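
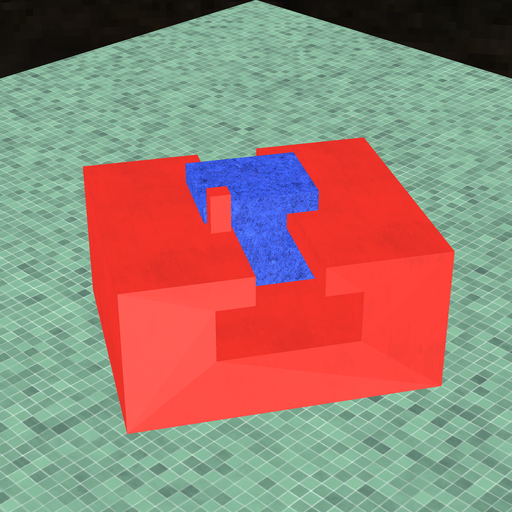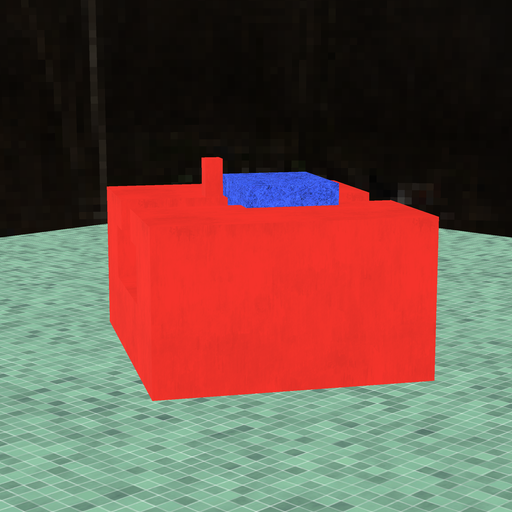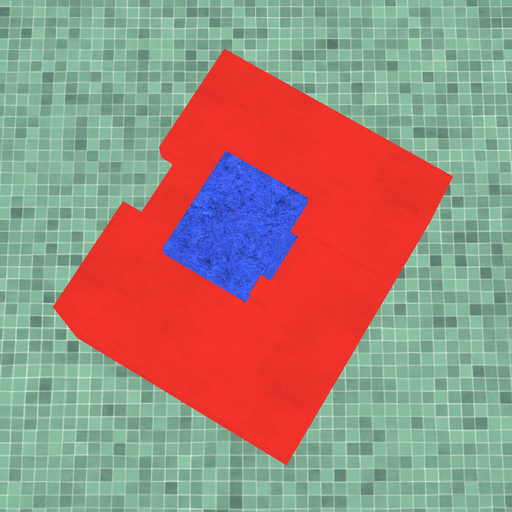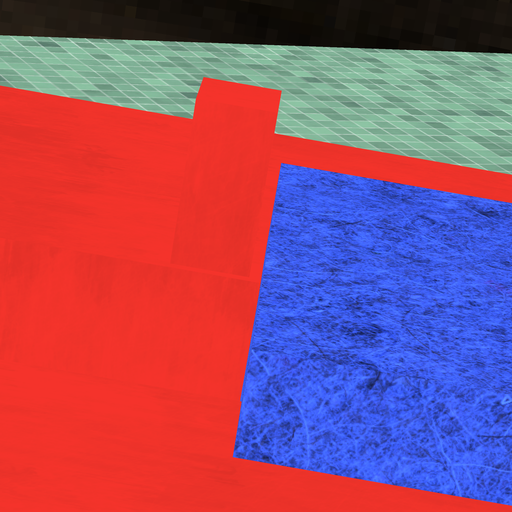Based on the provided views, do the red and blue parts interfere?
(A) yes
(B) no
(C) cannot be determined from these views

(B) no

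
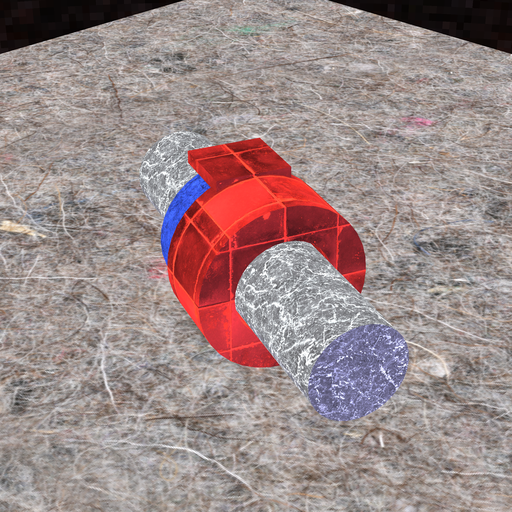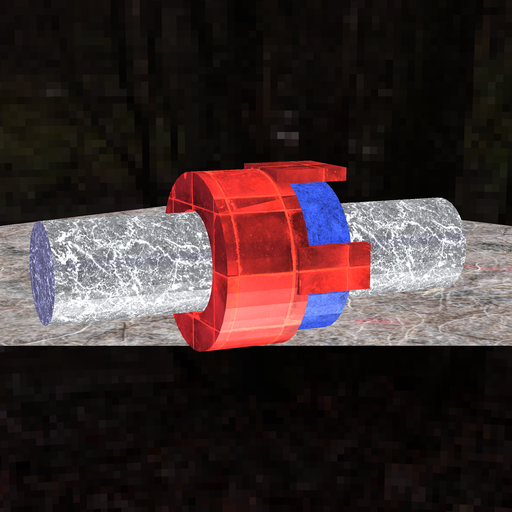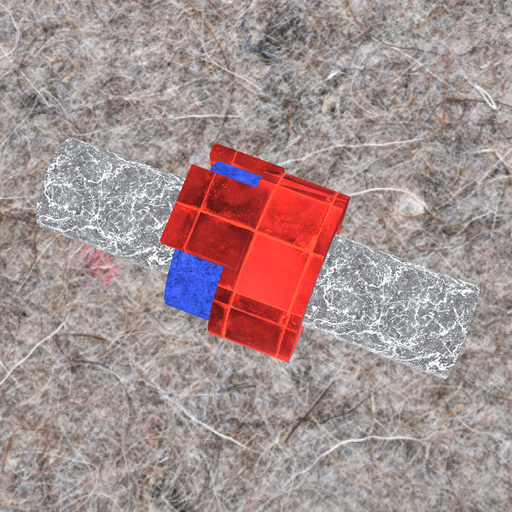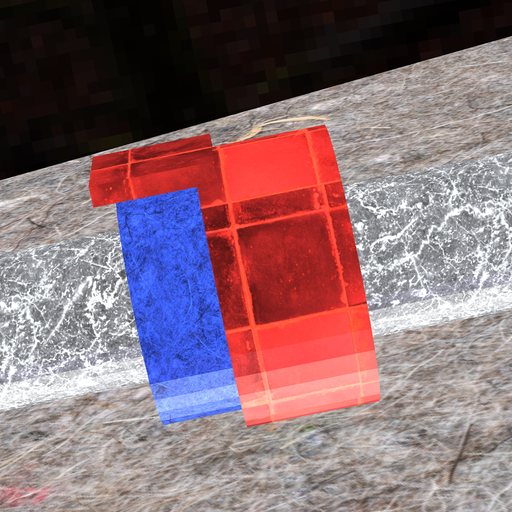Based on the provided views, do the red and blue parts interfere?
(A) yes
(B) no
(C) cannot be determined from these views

(A) yes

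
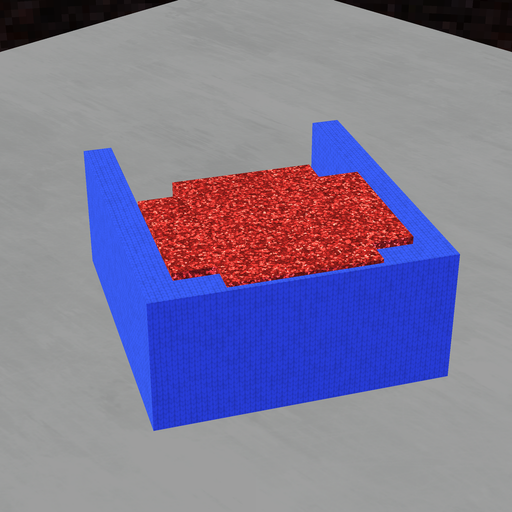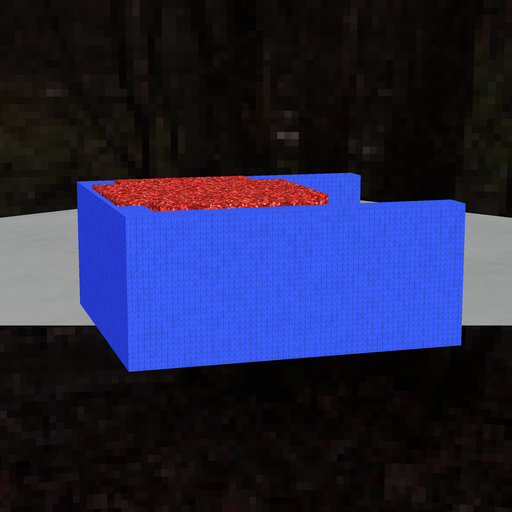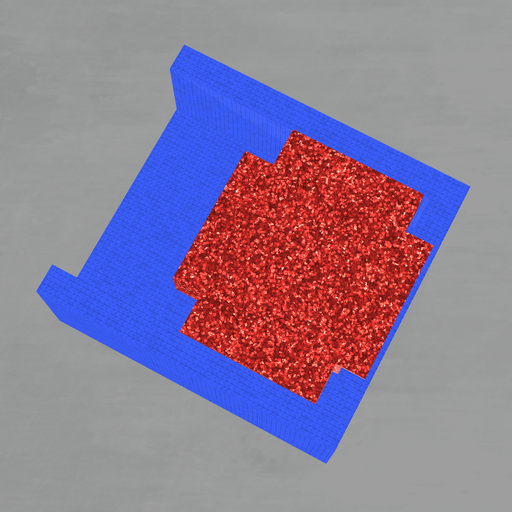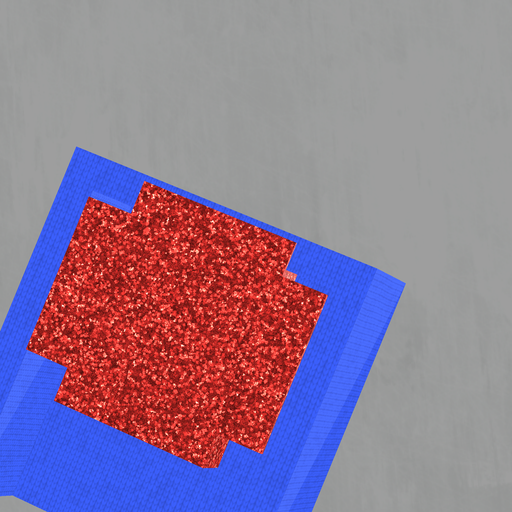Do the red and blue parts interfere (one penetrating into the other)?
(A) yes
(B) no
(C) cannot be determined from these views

(A) yes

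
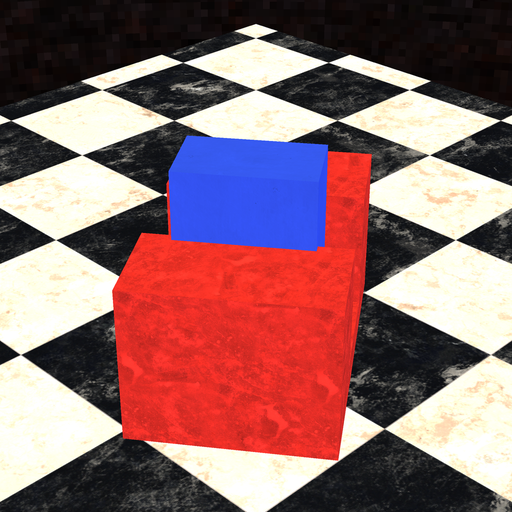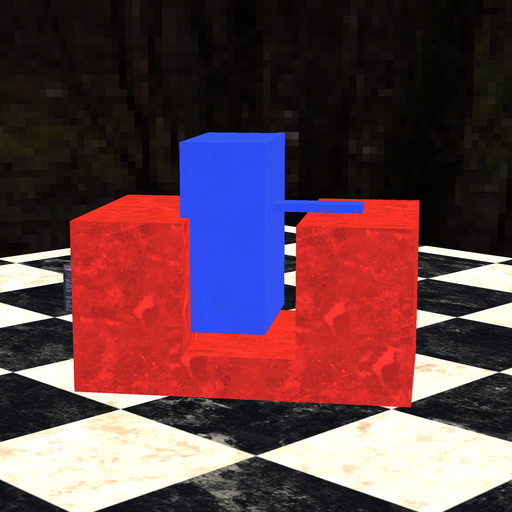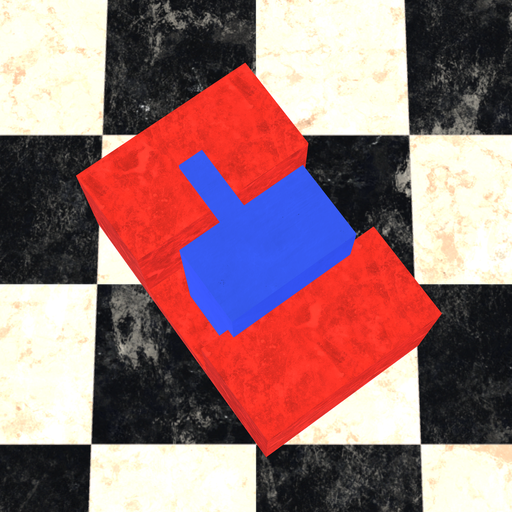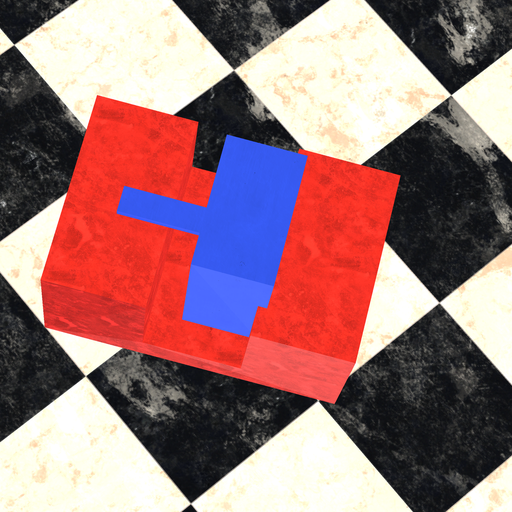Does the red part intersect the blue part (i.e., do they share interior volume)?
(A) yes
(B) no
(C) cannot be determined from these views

(A) yes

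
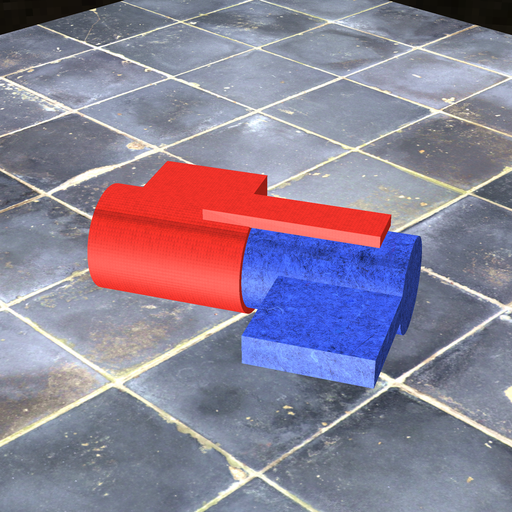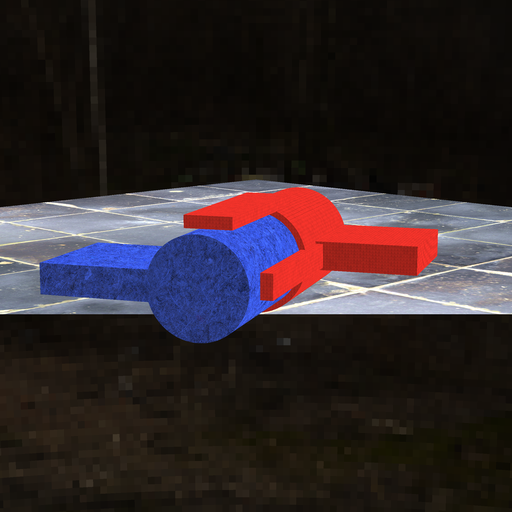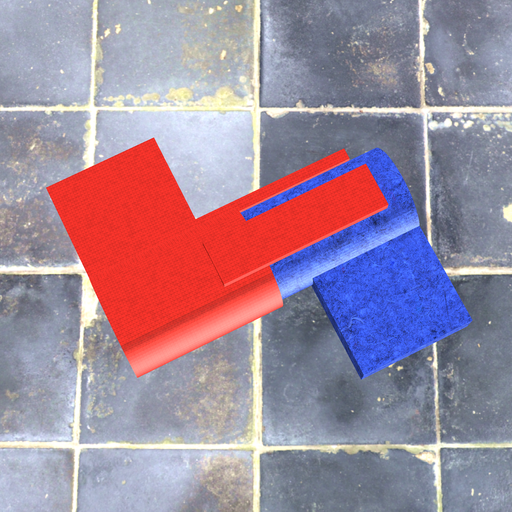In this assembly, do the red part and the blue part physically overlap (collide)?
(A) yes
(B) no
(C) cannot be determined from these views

(C) cannot be determined from these views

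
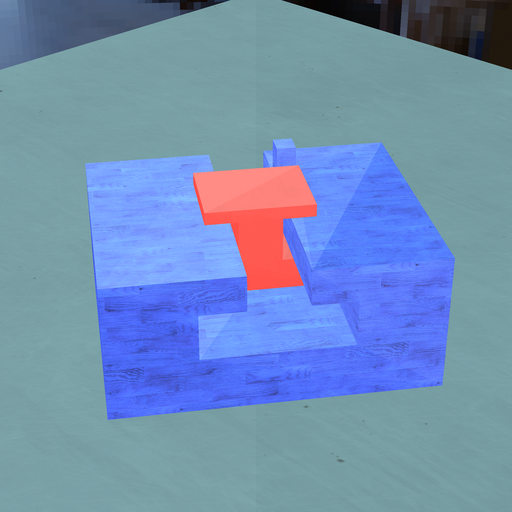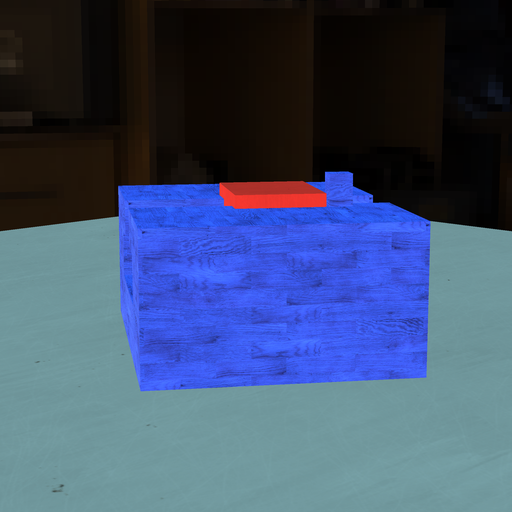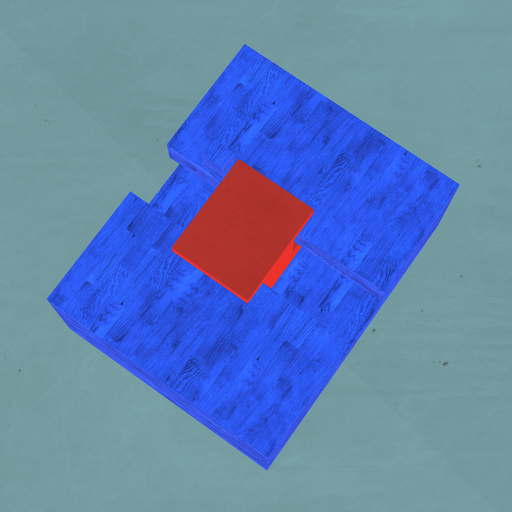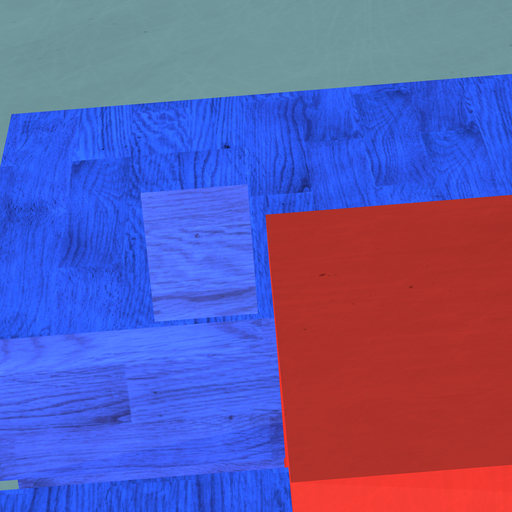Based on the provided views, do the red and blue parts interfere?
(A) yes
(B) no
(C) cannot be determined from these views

(B) no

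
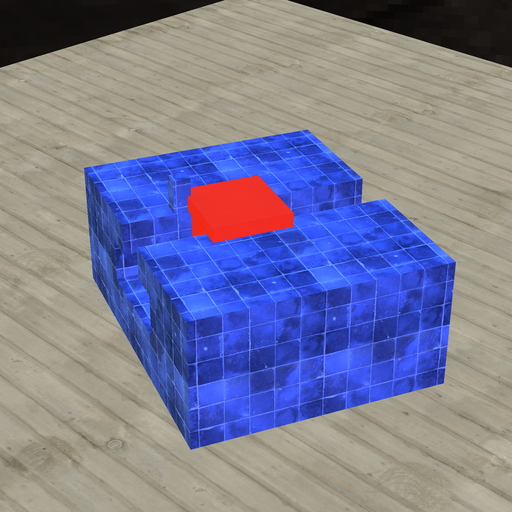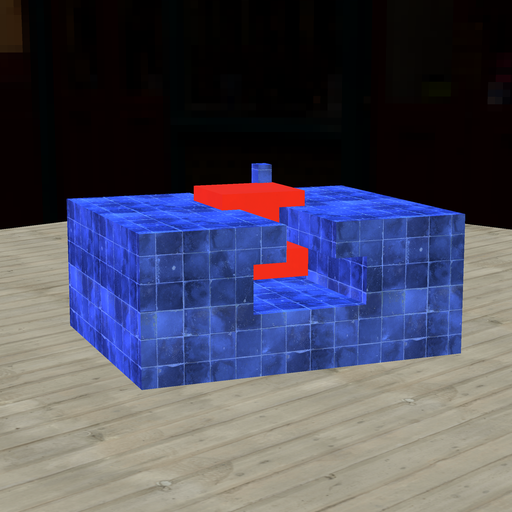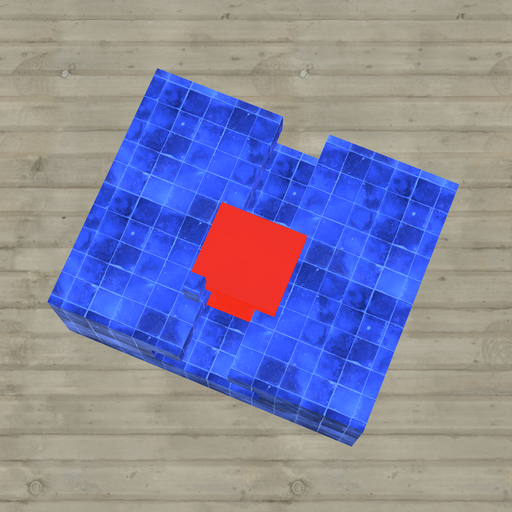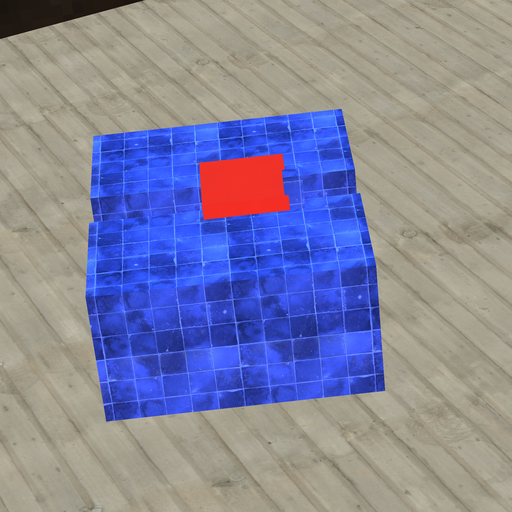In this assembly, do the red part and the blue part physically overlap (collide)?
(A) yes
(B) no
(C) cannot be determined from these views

(A) yes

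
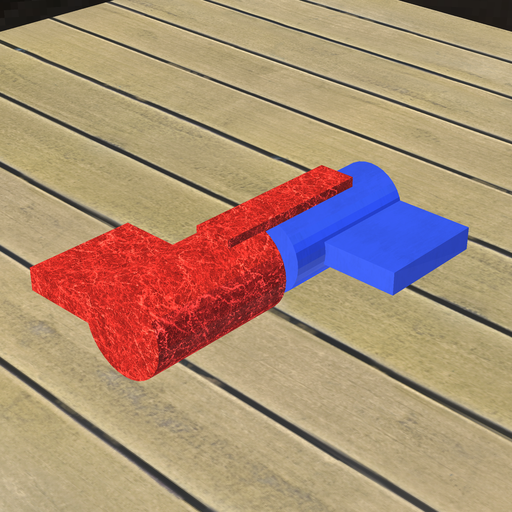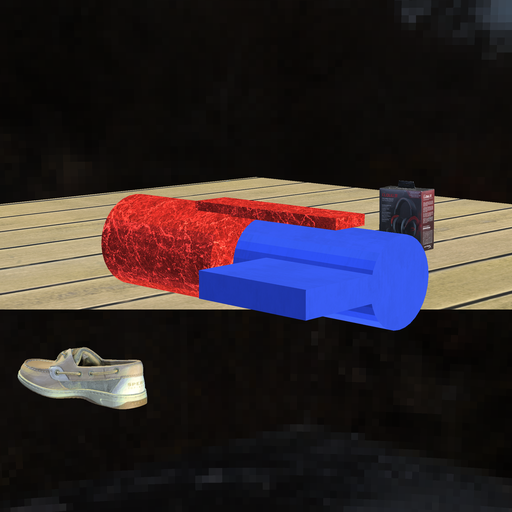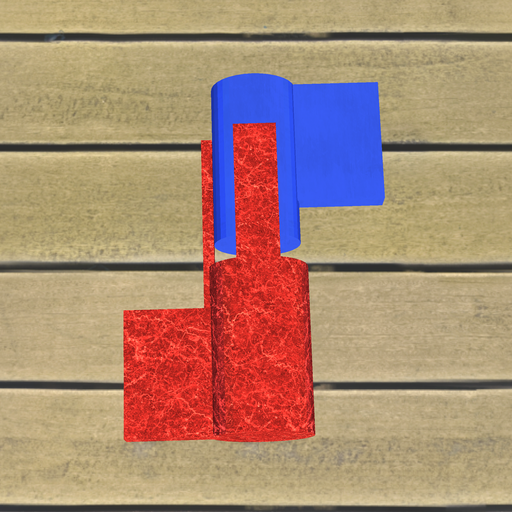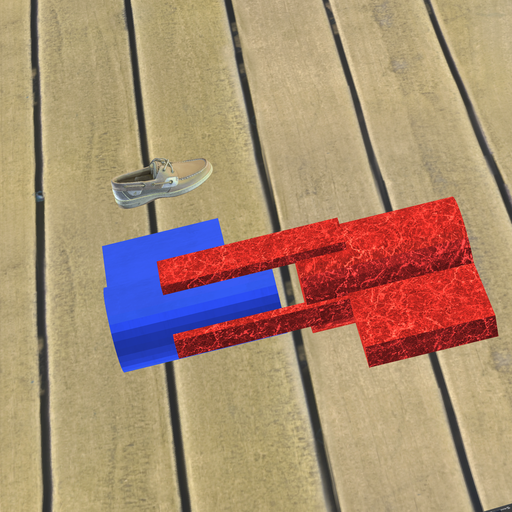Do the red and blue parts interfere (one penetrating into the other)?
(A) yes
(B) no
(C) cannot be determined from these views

(B) no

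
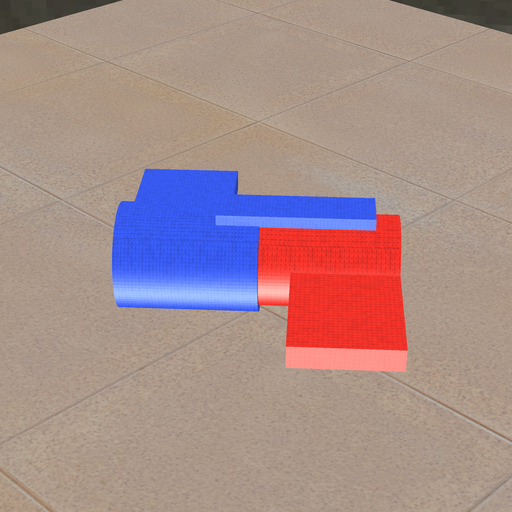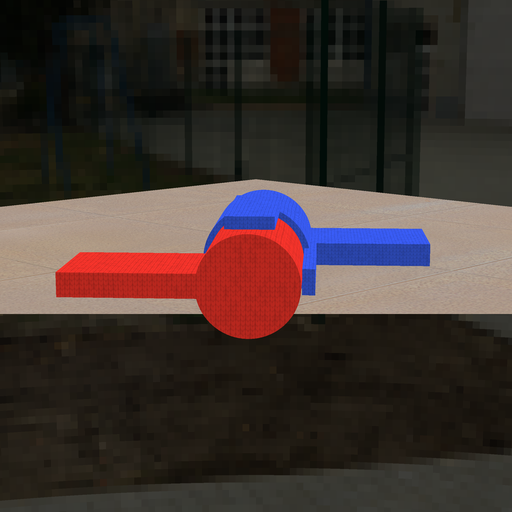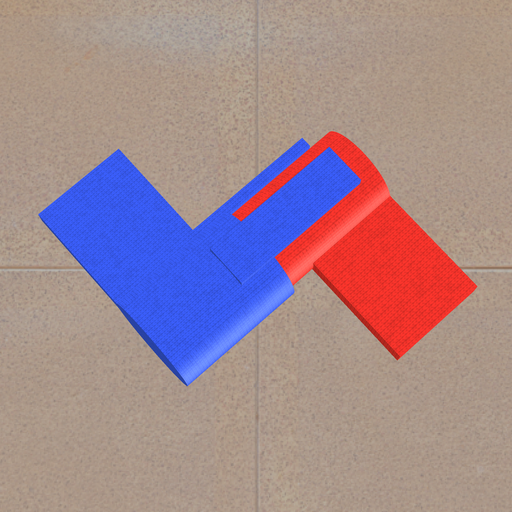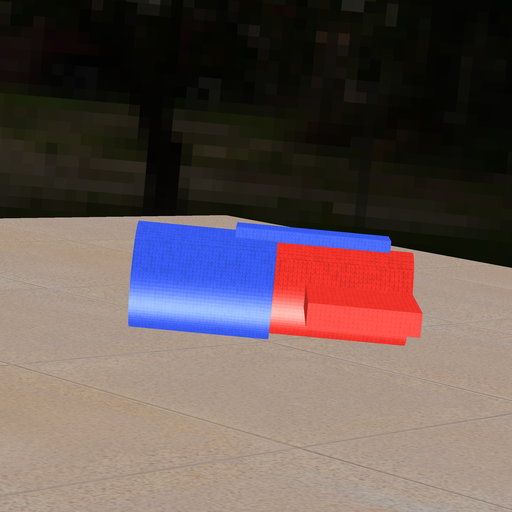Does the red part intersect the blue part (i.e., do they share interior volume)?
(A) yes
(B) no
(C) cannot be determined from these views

(A) yes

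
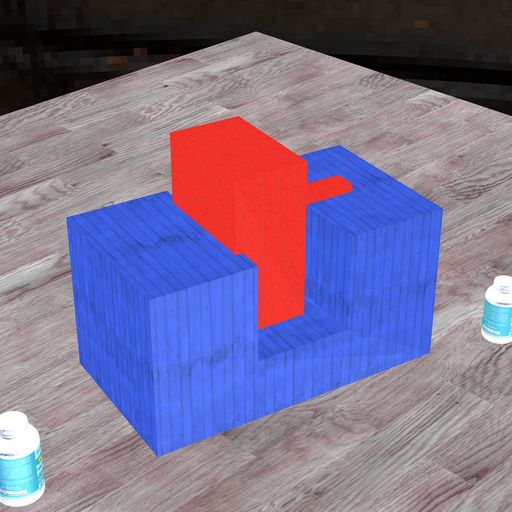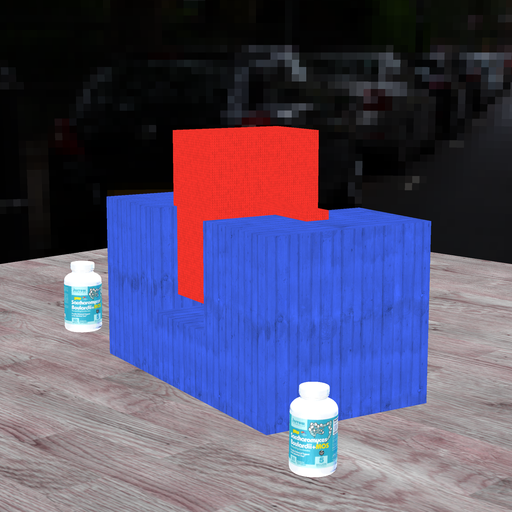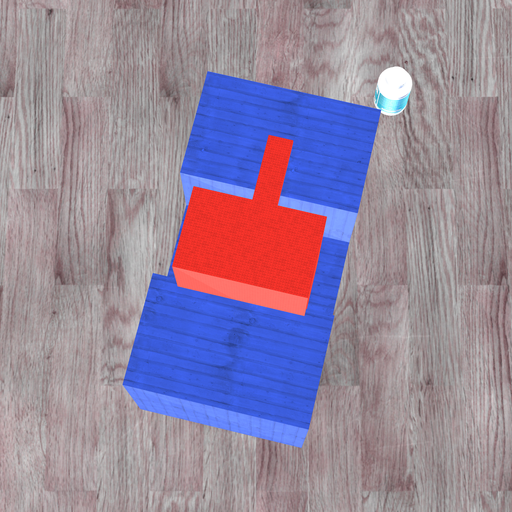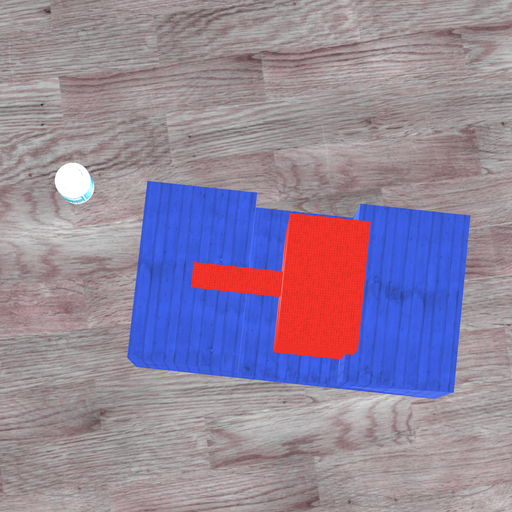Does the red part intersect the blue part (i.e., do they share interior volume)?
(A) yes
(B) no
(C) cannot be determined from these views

(A) yes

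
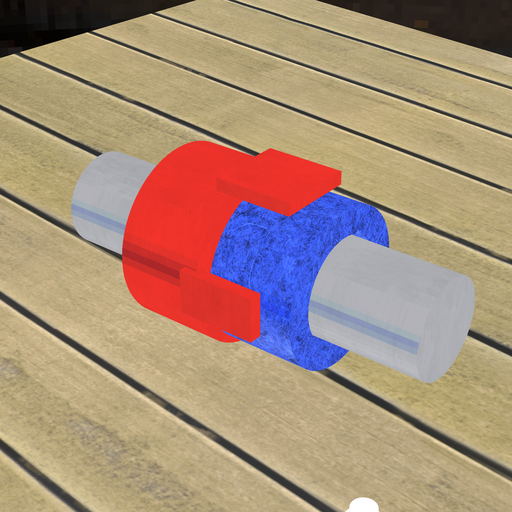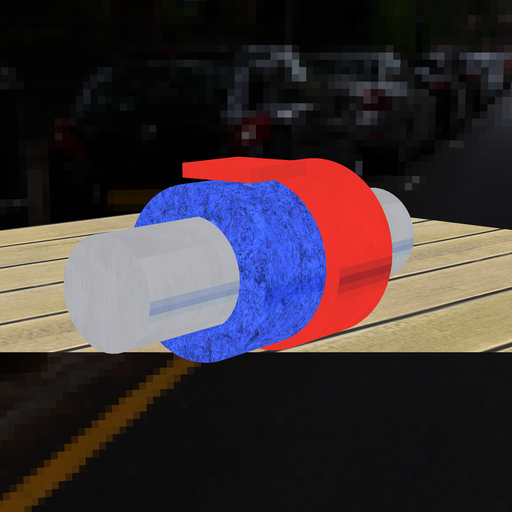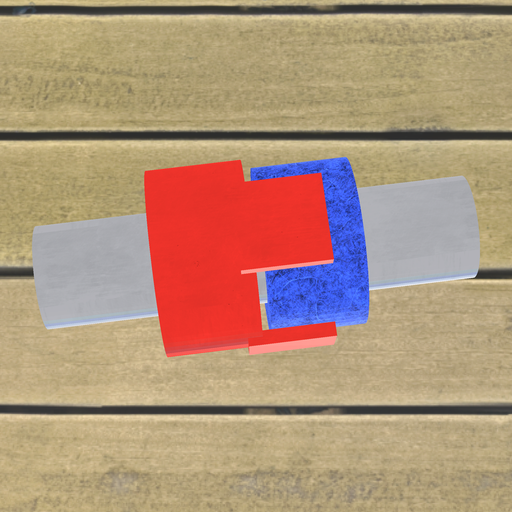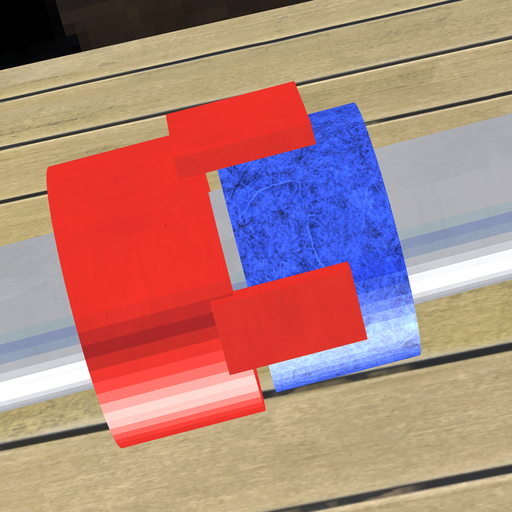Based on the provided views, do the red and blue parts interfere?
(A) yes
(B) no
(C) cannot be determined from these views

(B) no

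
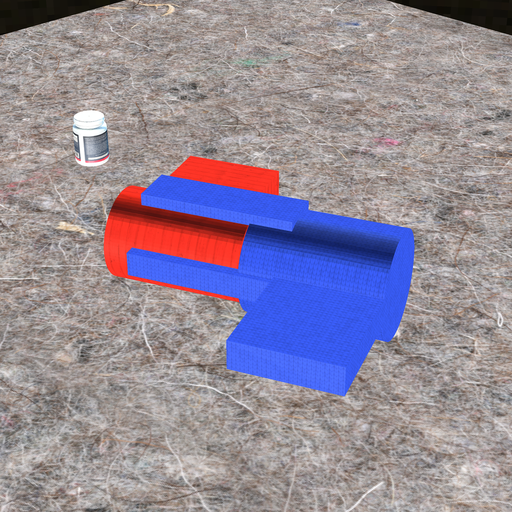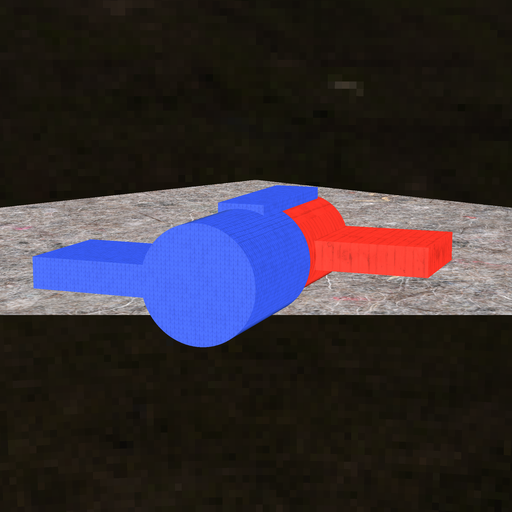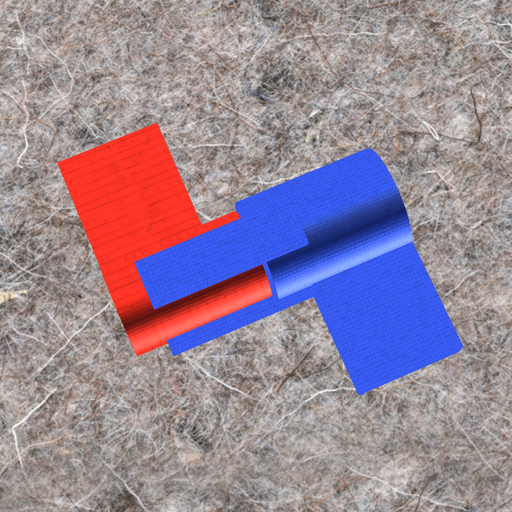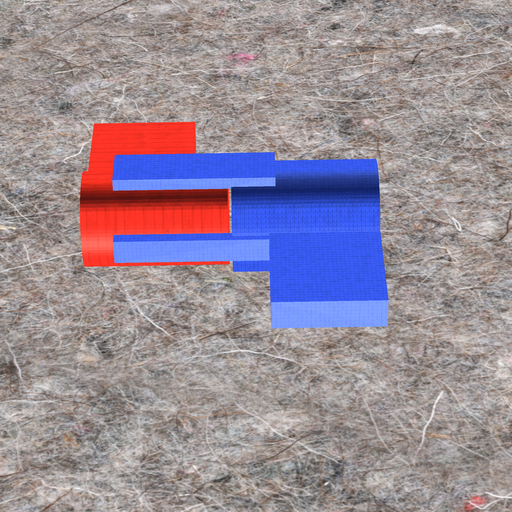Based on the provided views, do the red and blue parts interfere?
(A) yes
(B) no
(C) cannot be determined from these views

(B) no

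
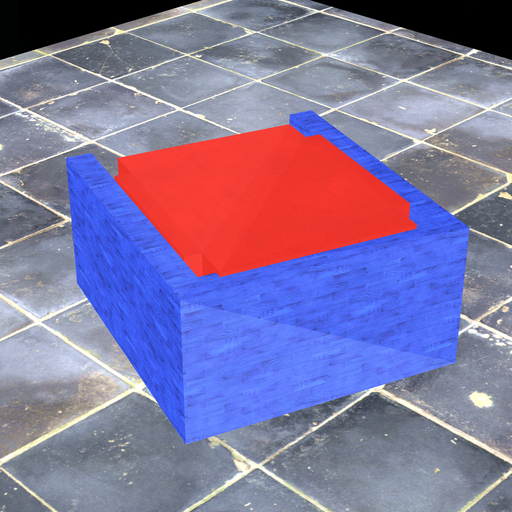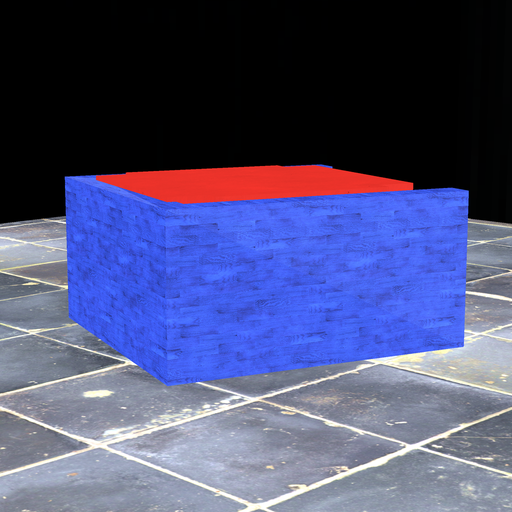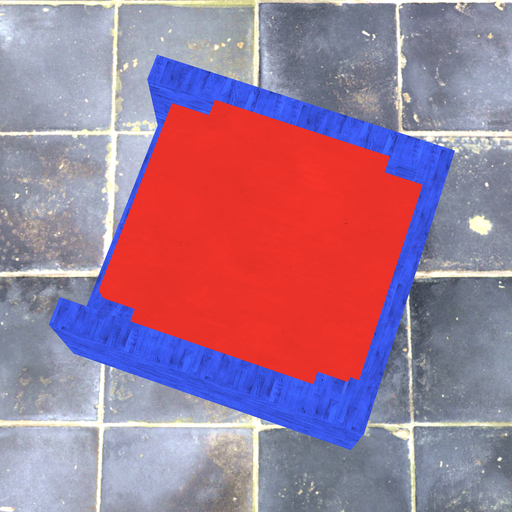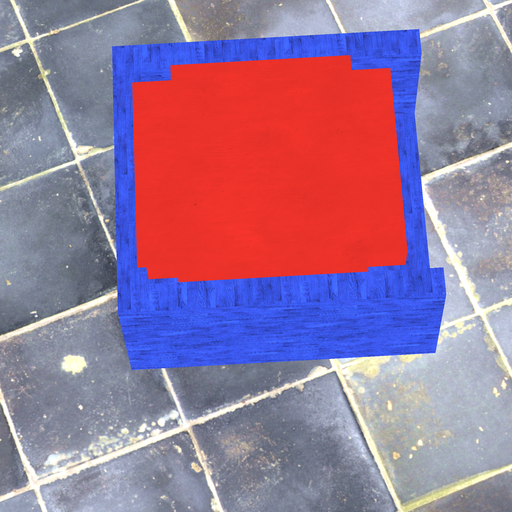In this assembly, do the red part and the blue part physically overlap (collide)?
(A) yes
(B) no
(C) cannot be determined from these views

(A) yes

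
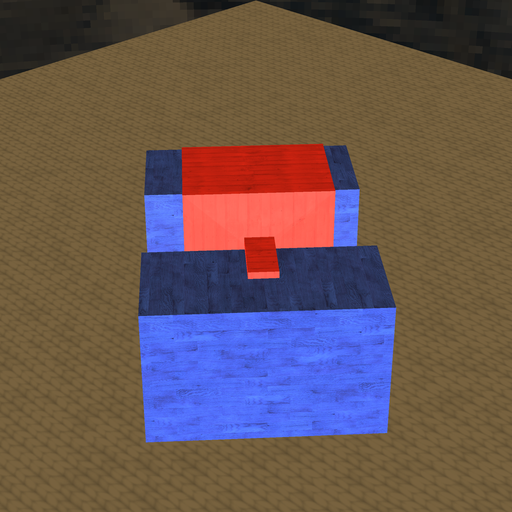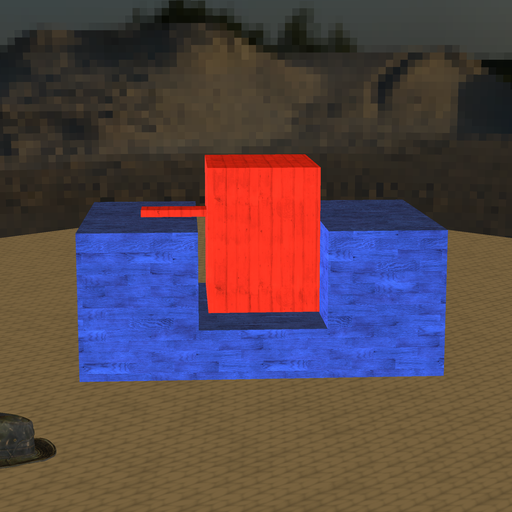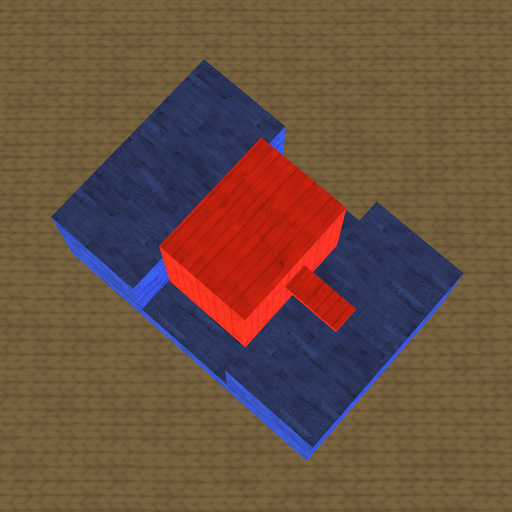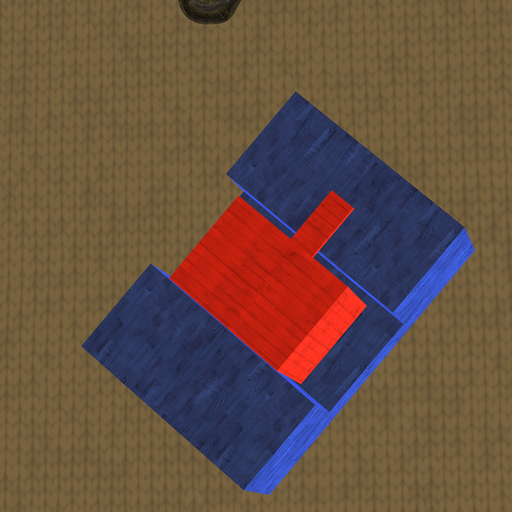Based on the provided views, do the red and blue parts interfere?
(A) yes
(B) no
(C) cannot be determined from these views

(B) no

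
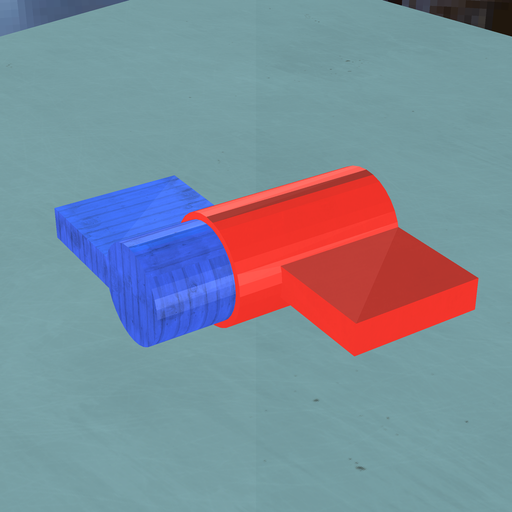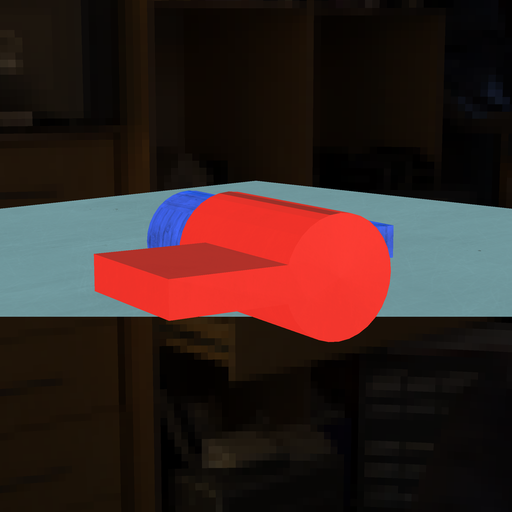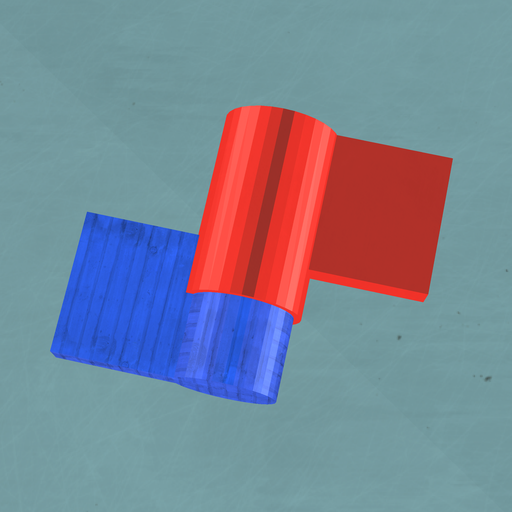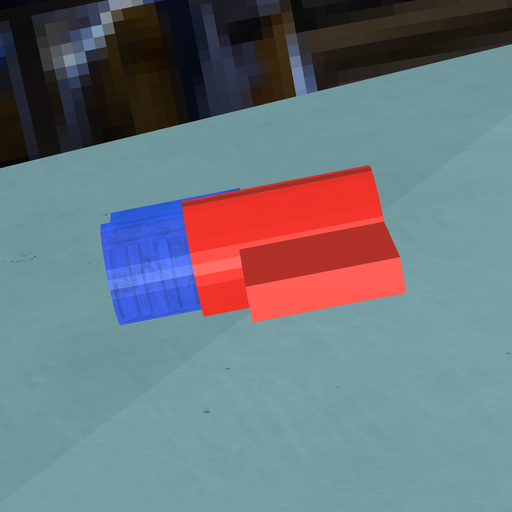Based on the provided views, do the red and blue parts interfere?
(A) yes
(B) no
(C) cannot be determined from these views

(A) yes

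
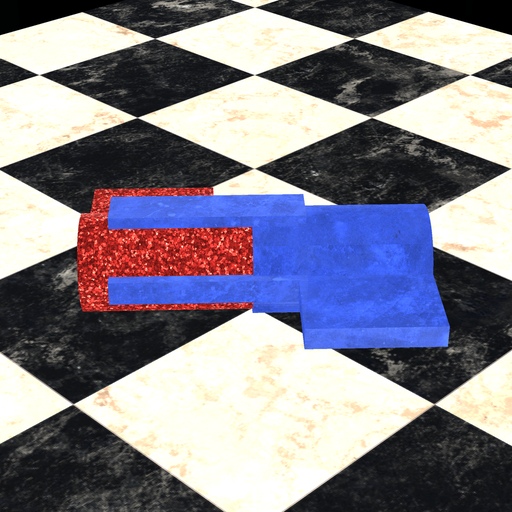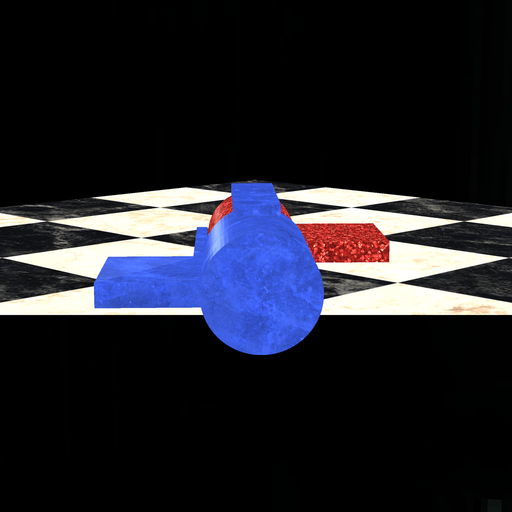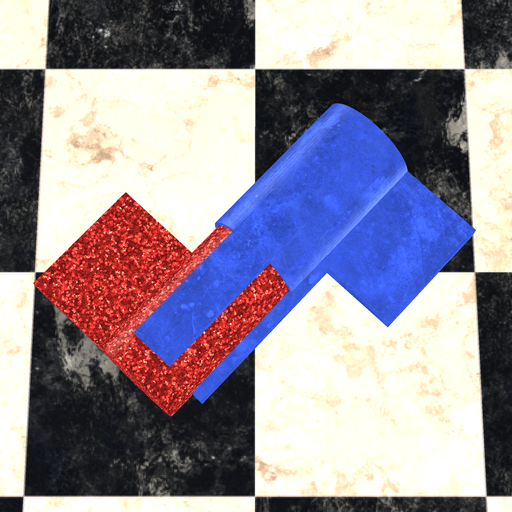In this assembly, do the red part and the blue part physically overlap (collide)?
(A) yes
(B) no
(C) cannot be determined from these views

(A) yes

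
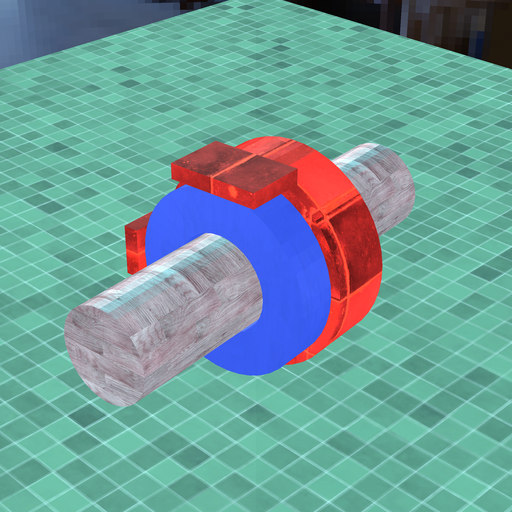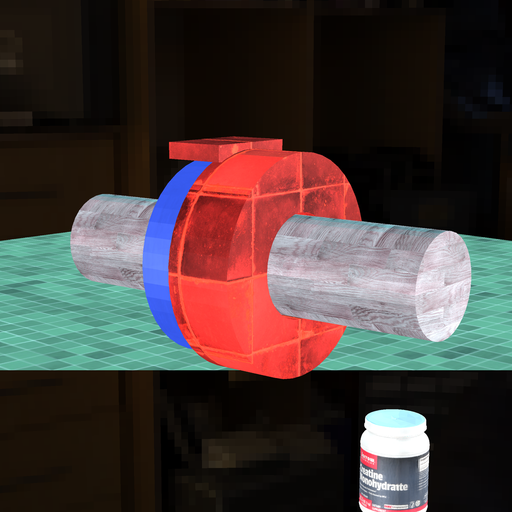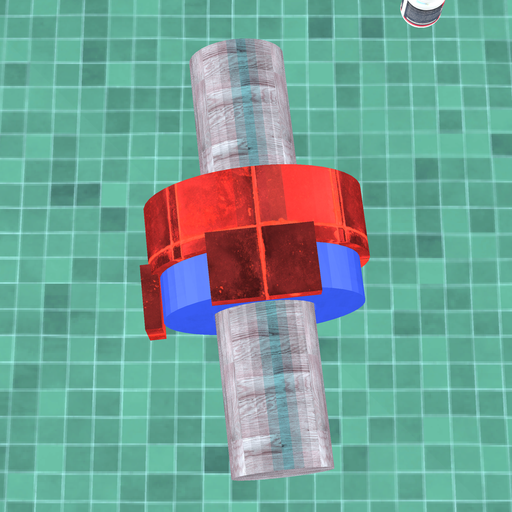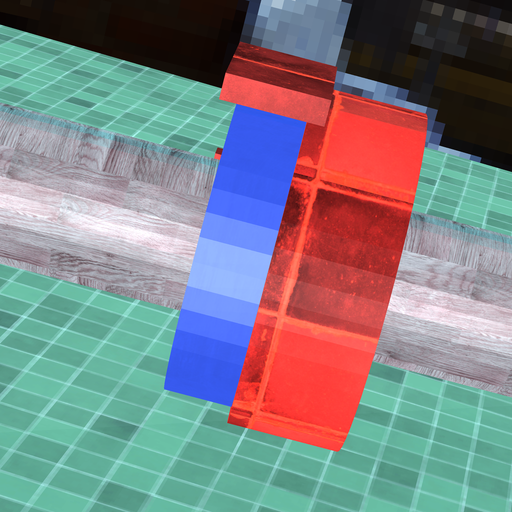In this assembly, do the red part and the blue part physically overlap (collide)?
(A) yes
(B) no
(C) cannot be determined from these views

(A) yes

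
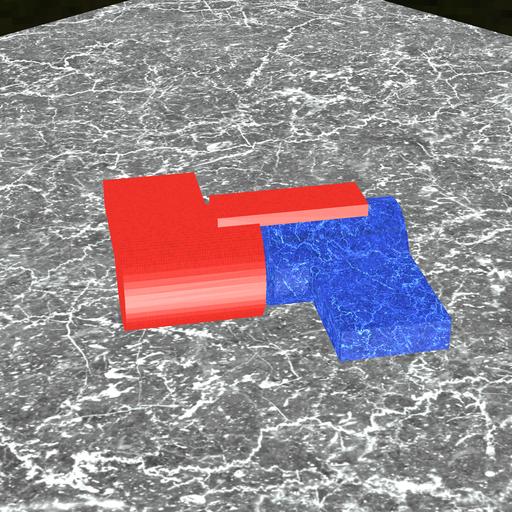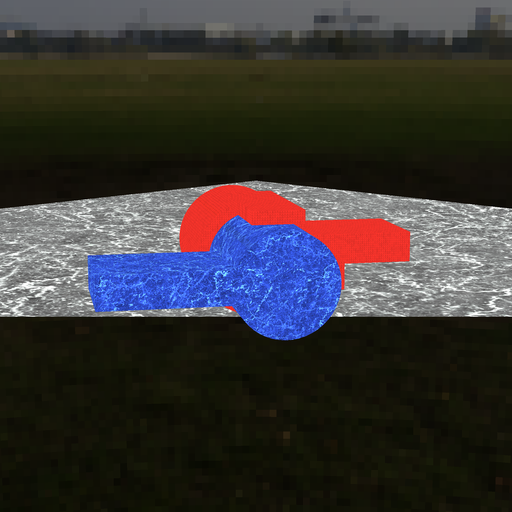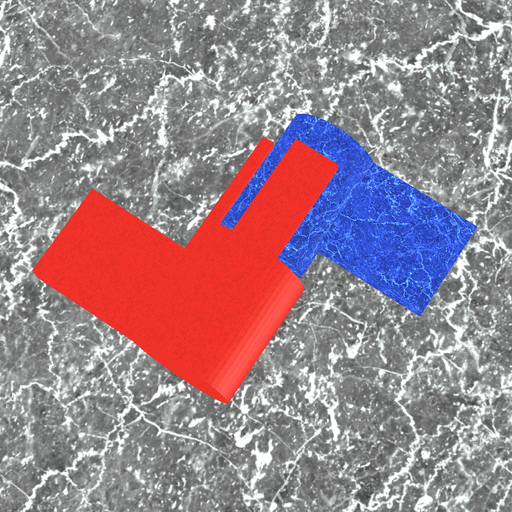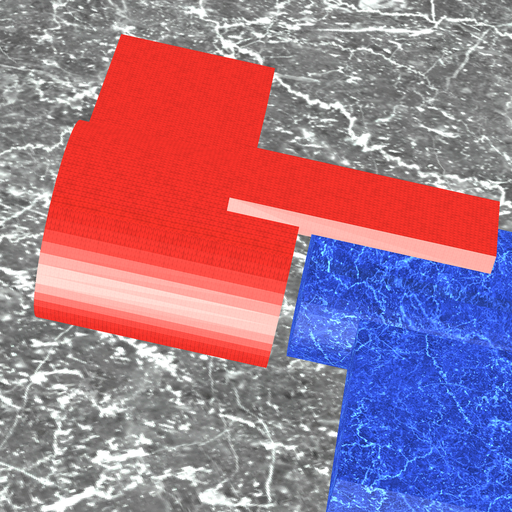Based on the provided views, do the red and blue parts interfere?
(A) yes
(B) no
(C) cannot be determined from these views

(B) no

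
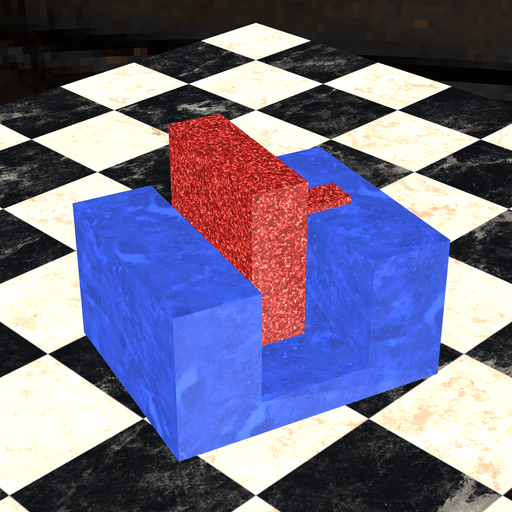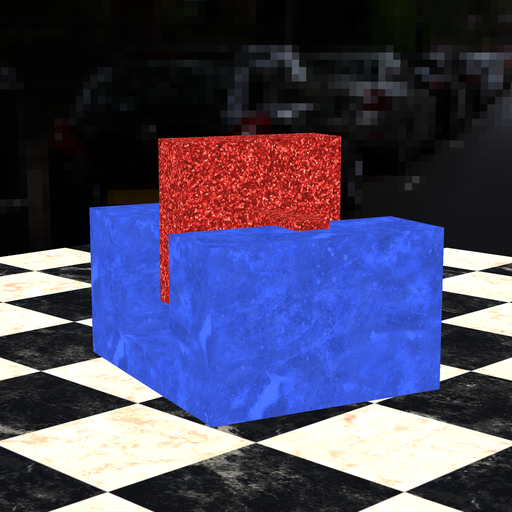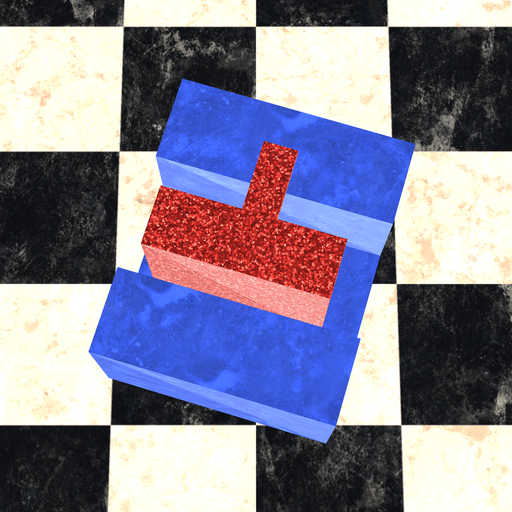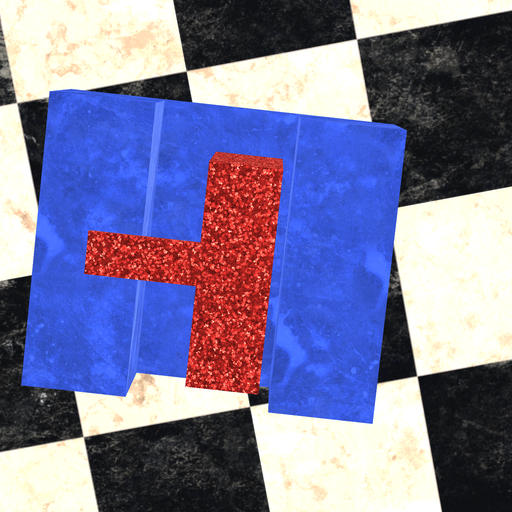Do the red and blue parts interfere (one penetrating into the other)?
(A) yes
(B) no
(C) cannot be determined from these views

(B) no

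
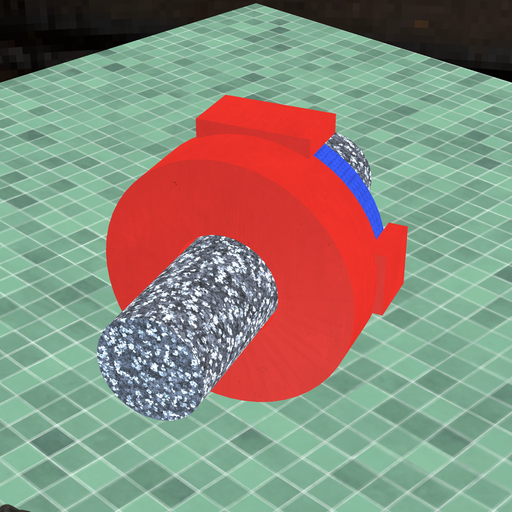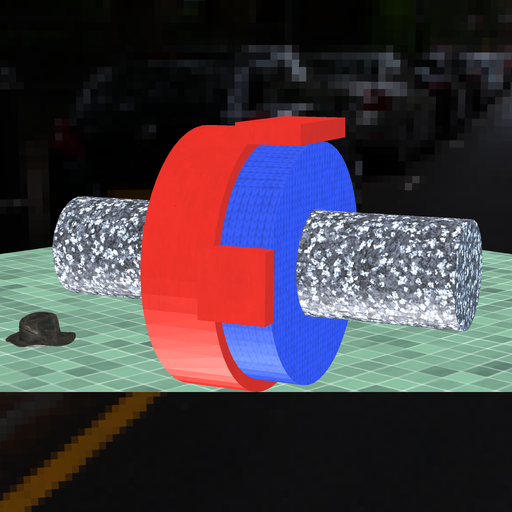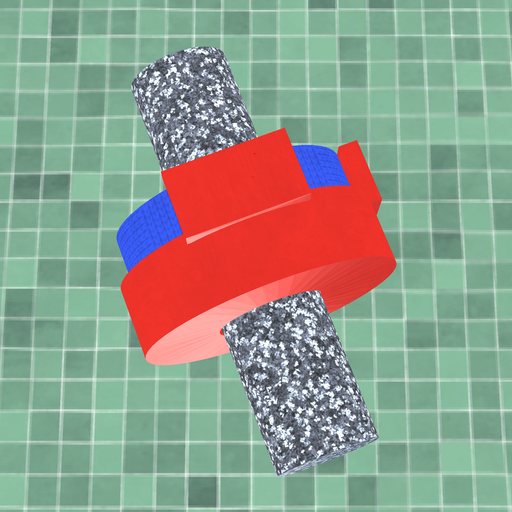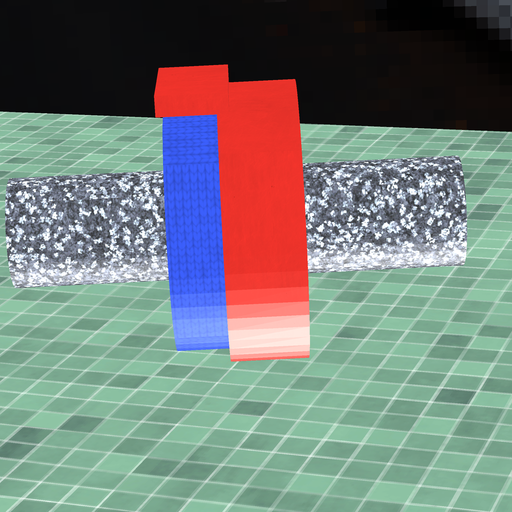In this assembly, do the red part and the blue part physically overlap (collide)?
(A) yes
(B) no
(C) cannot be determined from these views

(A) yes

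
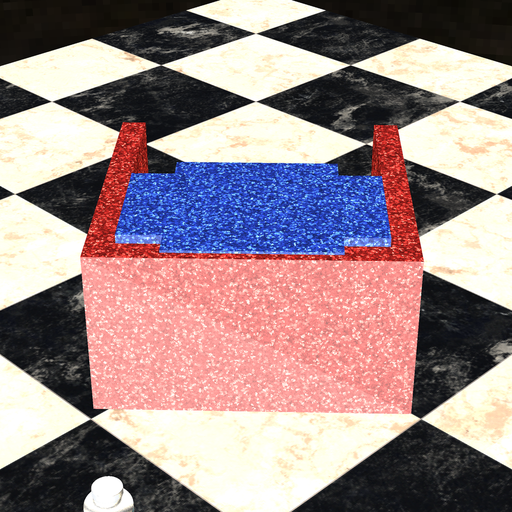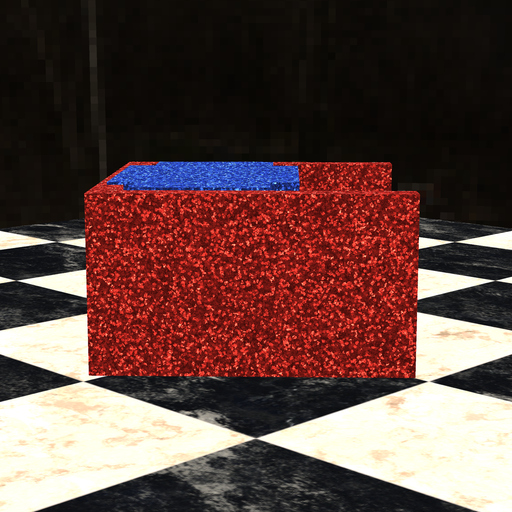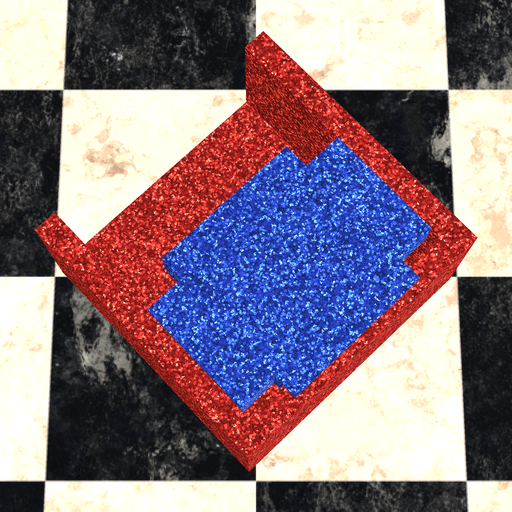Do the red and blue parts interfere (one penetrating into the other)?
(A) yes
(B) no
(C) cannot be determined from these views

(A) yes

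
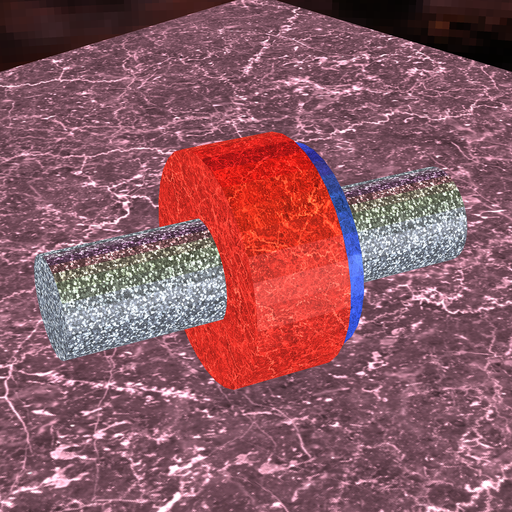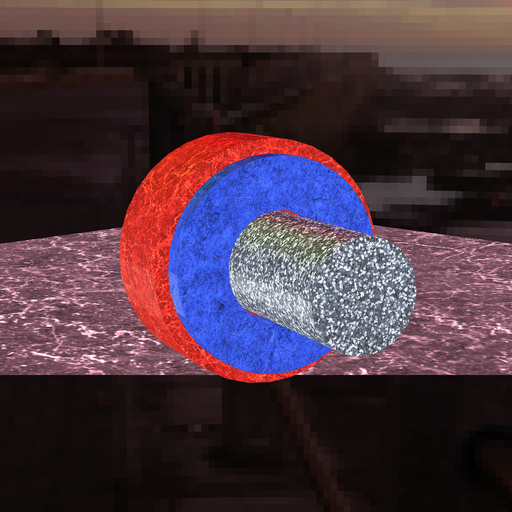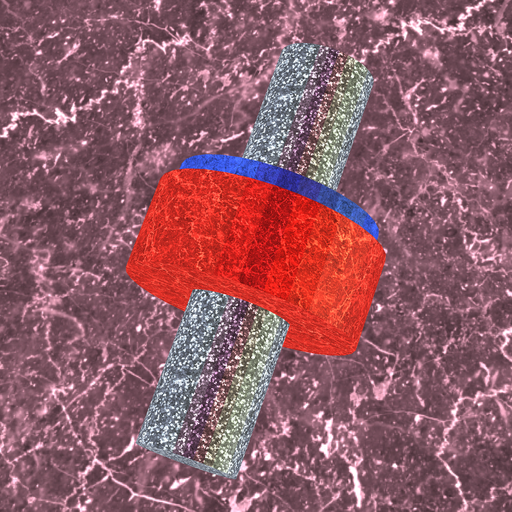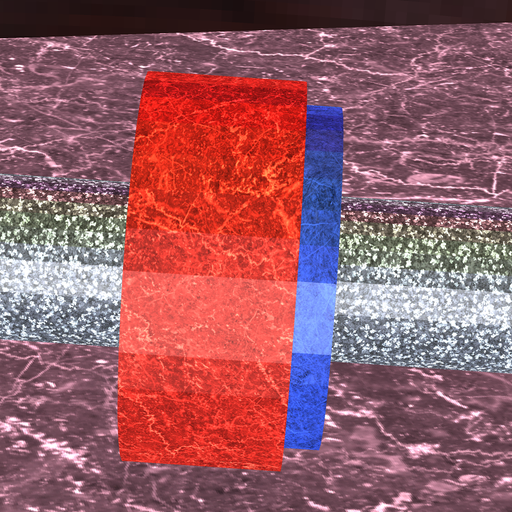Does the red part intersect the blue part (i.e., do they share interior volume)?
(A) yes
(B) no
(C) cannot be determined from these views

(A) yes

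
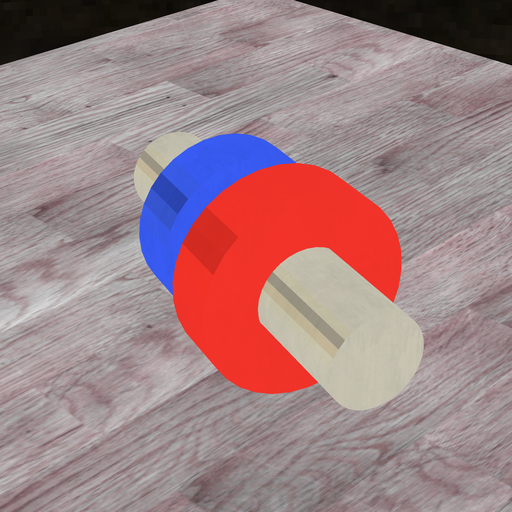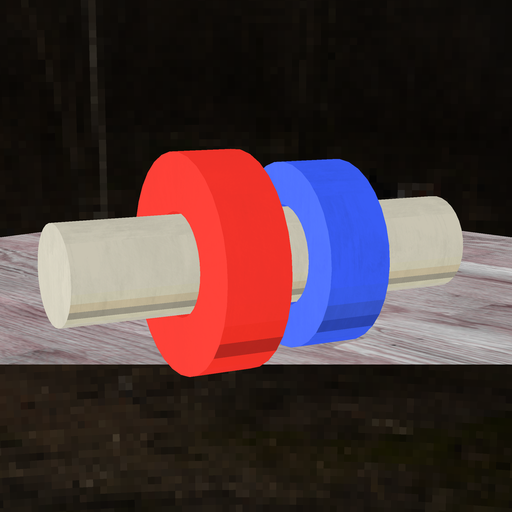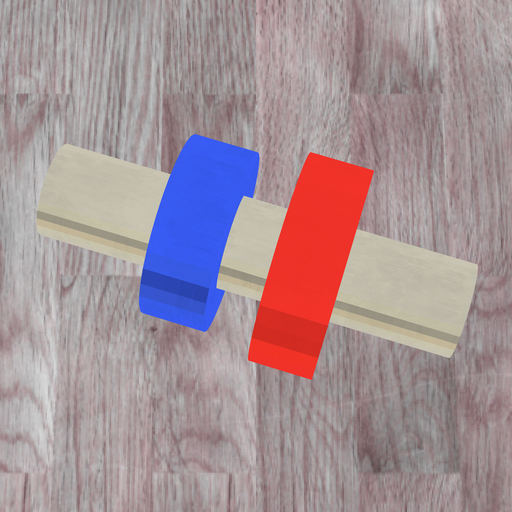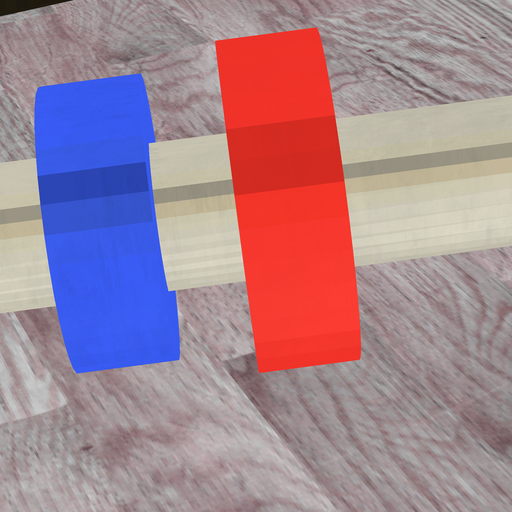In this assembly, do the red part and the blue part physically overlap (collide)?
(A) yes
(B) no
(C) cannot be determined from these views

(B) no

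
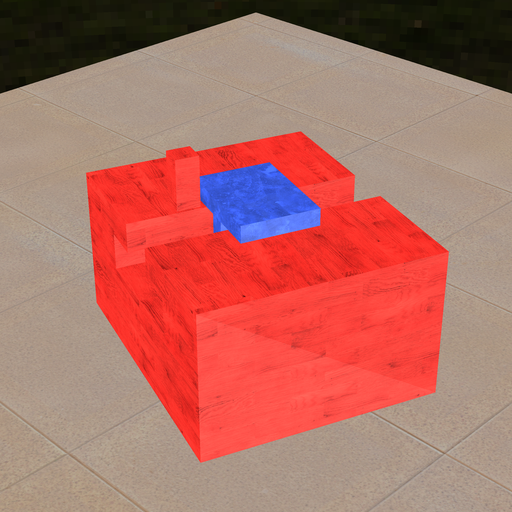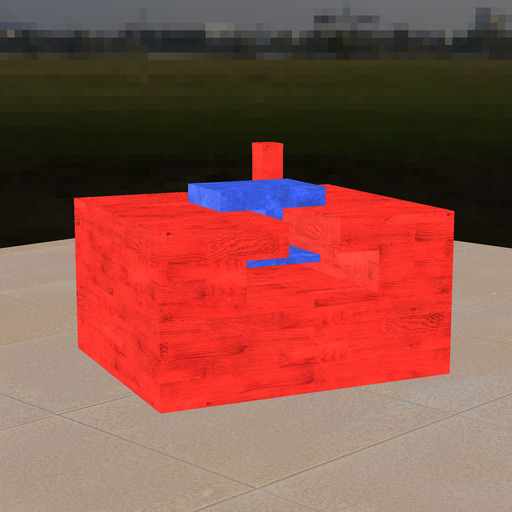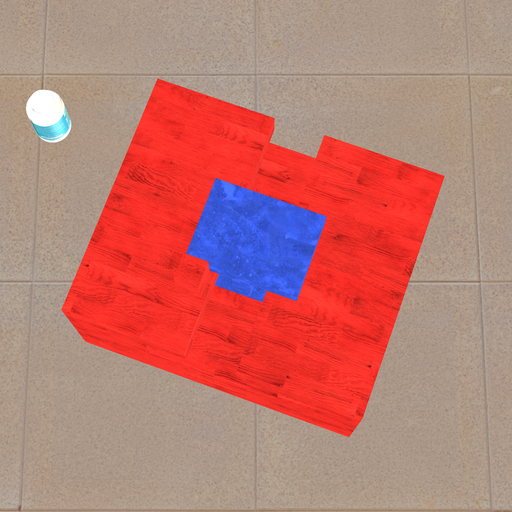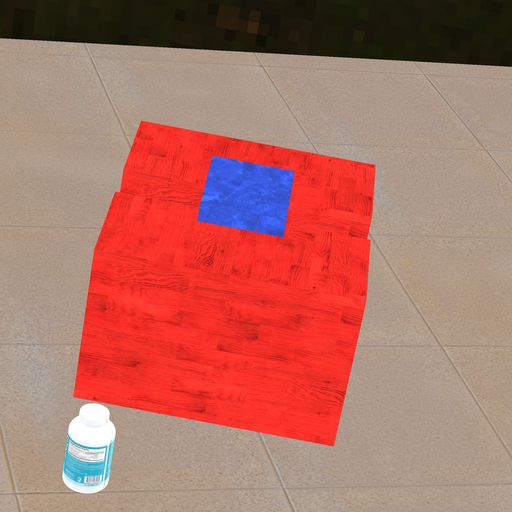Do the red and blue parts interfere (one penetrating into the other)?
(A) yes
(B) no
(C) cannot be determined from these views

(B) no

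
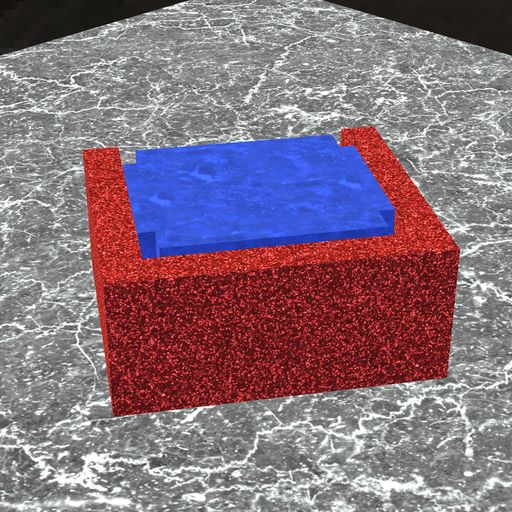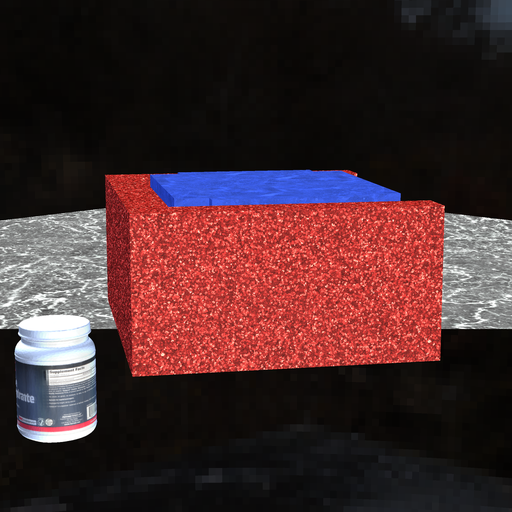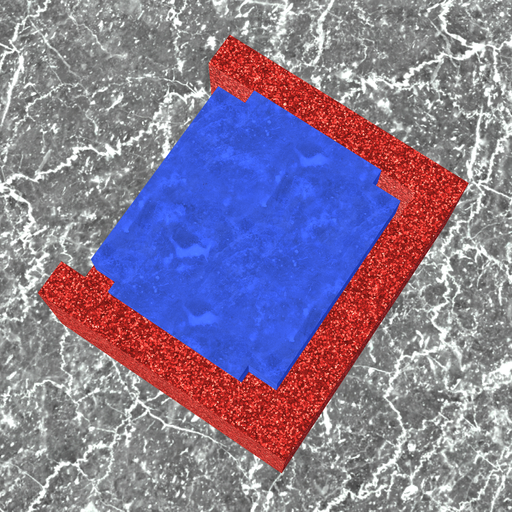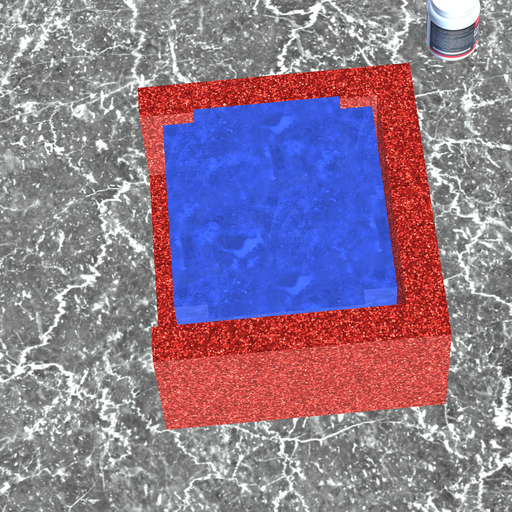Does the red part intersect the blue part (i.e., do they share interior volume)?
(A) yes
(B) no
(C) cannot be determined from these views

(B) no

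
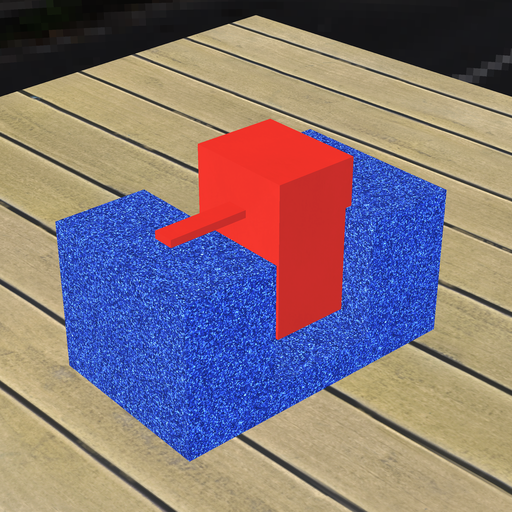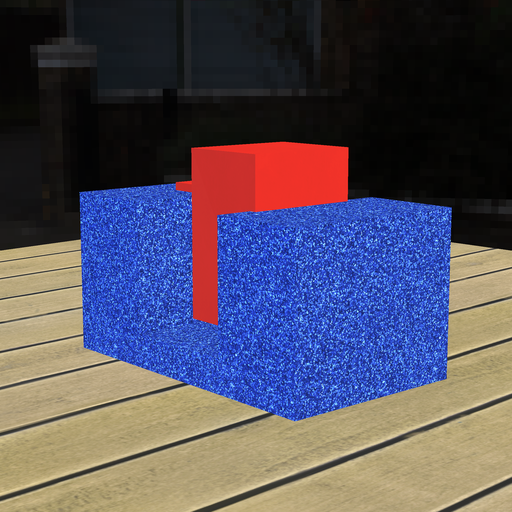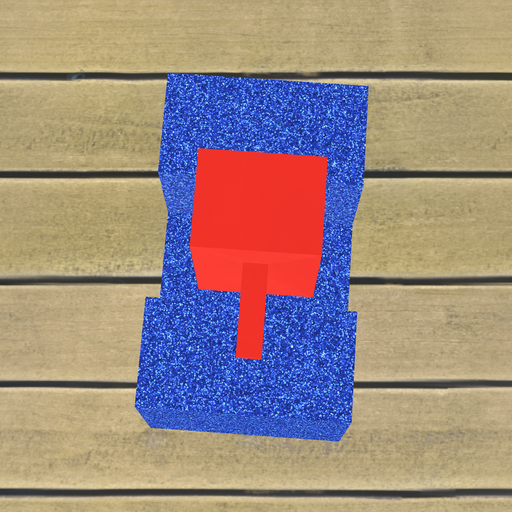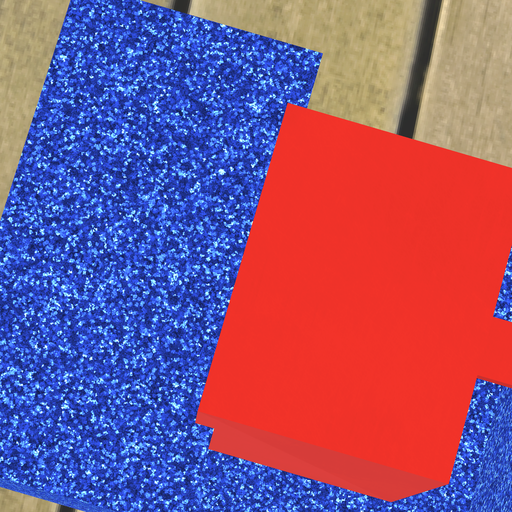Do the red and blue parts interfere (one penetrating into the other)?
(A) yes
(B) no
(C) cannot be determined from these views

(A) yes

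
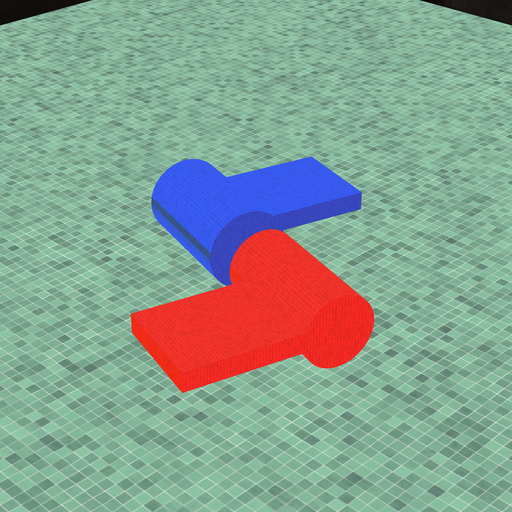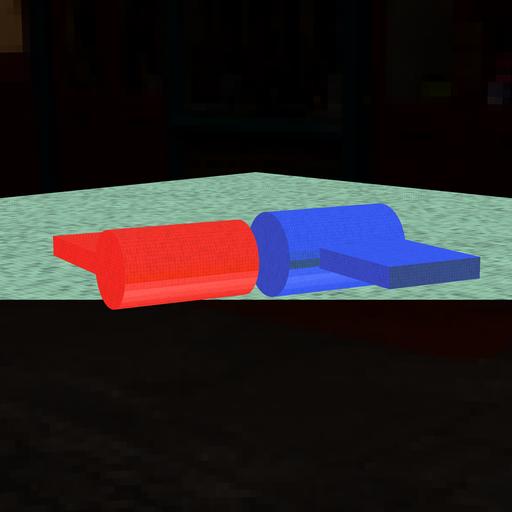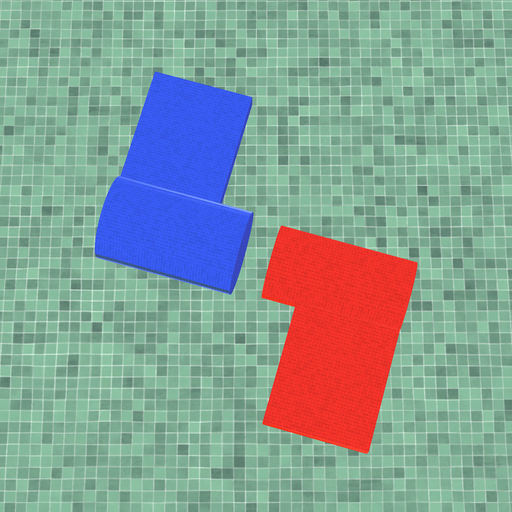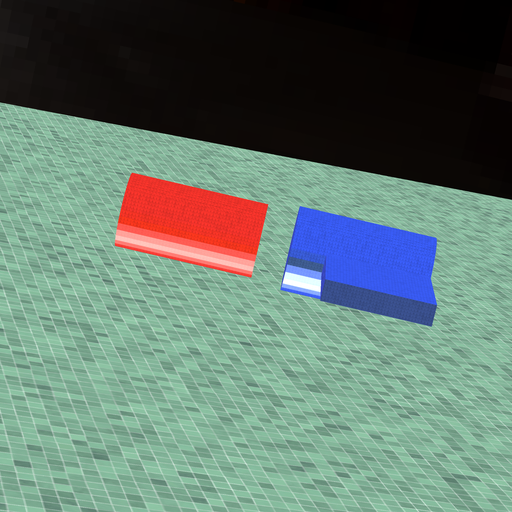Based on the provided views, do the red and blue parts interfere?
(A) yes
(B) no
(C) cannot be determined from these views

(B) no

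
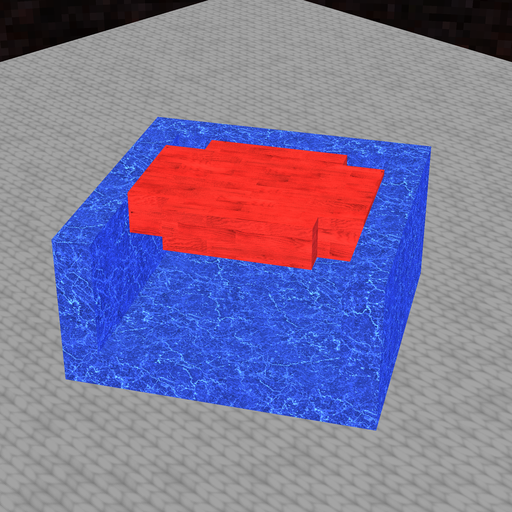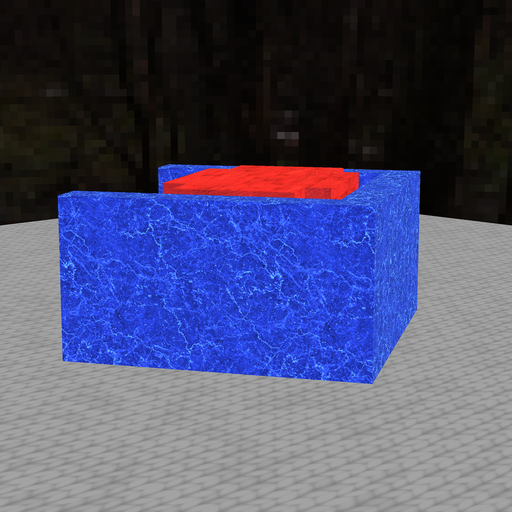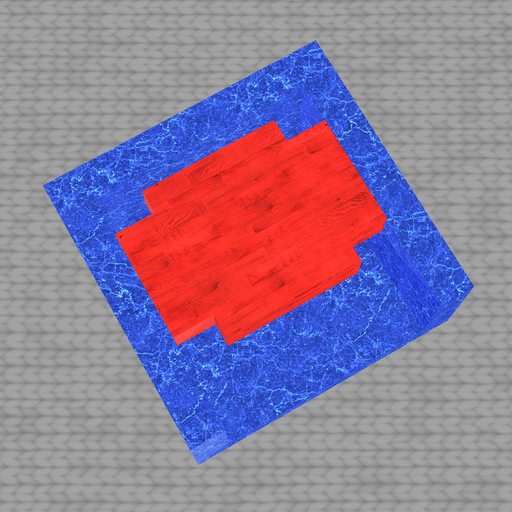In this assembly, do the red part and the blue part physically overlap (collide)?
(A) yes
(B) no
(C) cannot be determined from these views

(B) no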